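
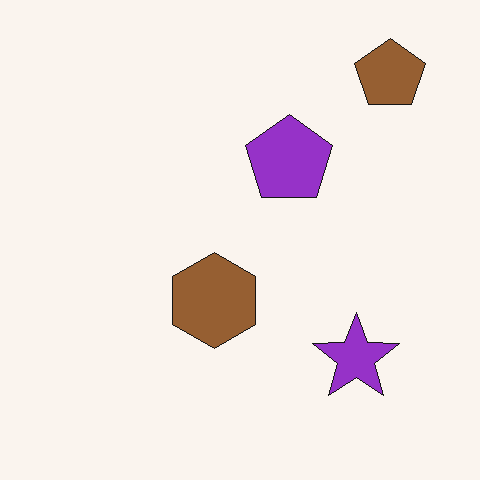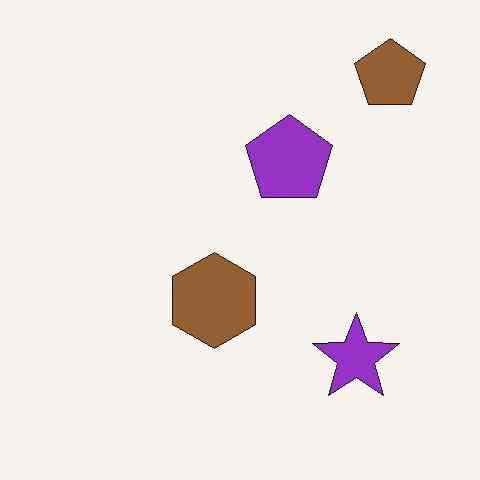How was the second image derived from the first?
This is the original image JPEG-compressed with visible artifacts.

Blocky 8×8 compression artifacts appear around shape edges and the flat background shows ringing — characteristic JPEG degradation.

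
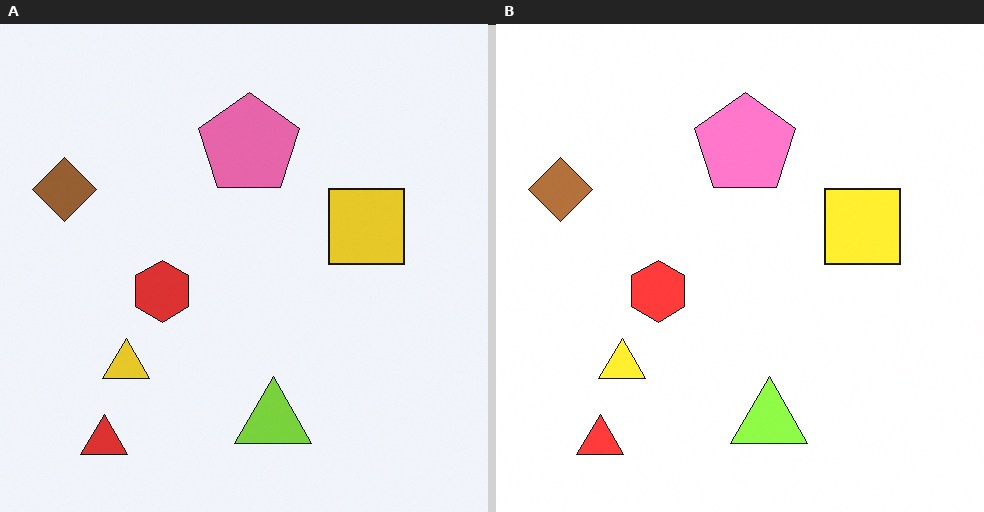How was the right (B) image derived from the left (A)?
The transformation is: brightened a little.

Every pixel — background and shapes alike — is uniformly brightened.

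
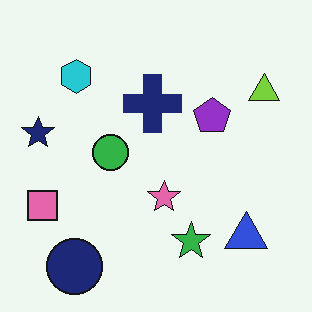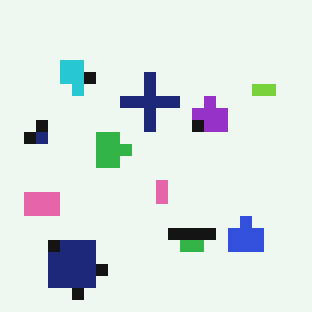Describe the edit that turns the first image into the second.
This is the original image heavily pixelated into large blocks.

Shapes are reduced to large square blocks; fine edges and outlines are lost — a downscale-then-upscale (mosaic) effect.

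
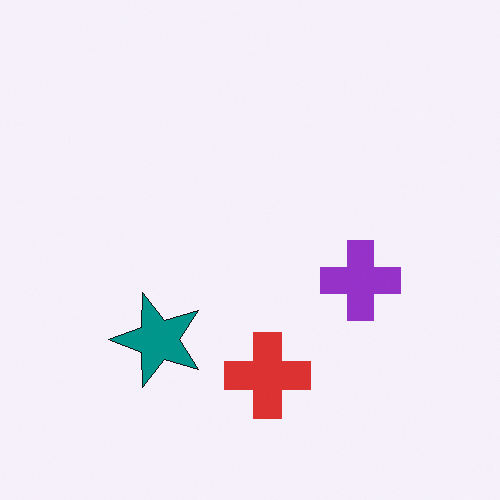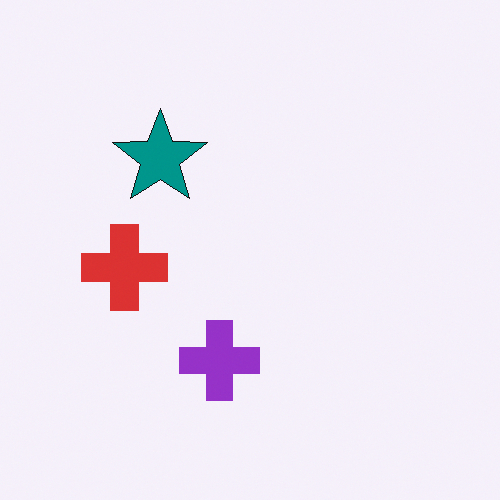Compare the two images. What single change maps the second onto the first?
It was rotated 90° counter-clockwise.

The teal star sits in the top-left of the second image and the bottom-left of the first — consistent with a whole-image 90° counter-clockwise rotation.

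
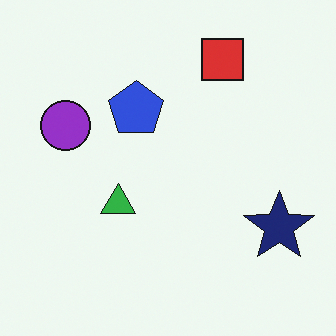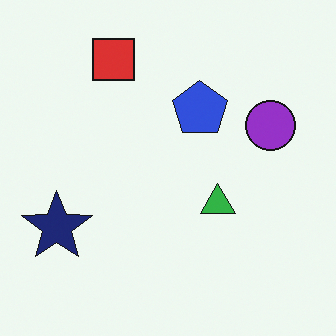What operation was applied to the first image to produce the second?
The transformation is: flipped horizontally (left ↔ right).

The navy star is in the bottom-right of the first image and the bottom-left of the second — shapes on opposite sides of the vertical midline have swapped in a mirror flip.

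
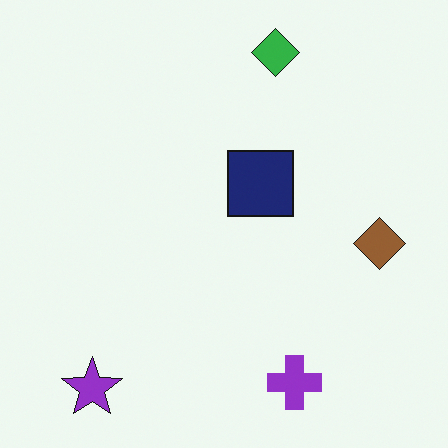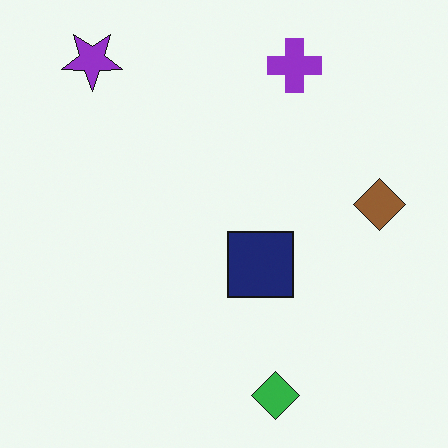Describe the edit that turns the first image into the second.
Flipped vertically (top ↔ bottom).

The green diamond is in the top of the first image and the bottom of the second — shapes on opposite sides of the horizontal midline have swapped in a mirror flip.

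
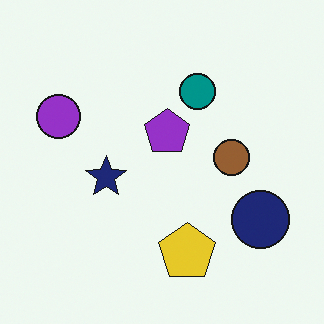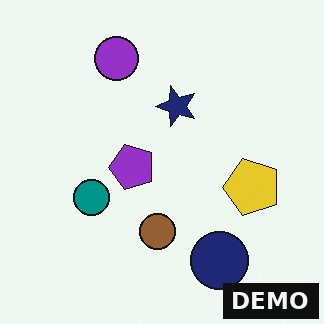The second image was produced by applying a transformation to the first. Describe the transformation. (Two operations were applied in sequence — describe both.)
This is the original image transposed (reflected across the top-left ↔ bottom-right diagonal), then watermarked with the text "DEMO" in the lower-right corner.

Shapes have swapped their row and column positions — what was in the top-right is now in the bottom-left — a diagonal reflection. A dark label reading "DEMO" appears in the lower-right corner.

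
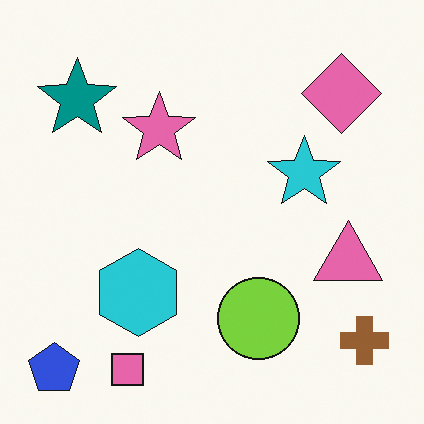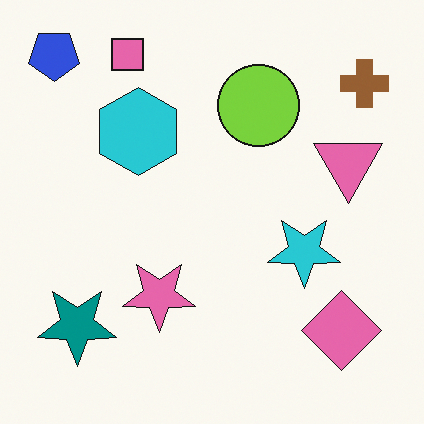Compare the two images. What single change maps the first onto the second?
Flipped vertically (top ↔ bottom).

The pink square is in the bottom-left of the first image and the top-left of the second — shapes on opposite sides of the horizontal midline have swapped in a mirror flip.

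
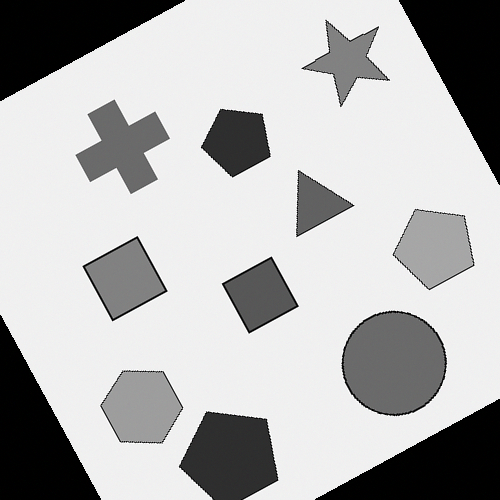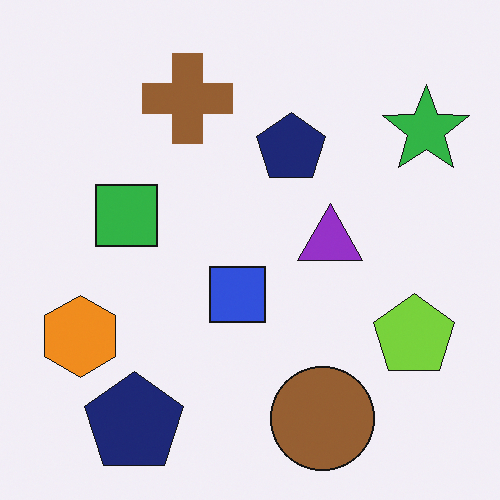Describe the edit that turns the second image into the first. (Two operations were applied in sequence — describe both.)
This is the original image rotated counter-clockwise by a moderate amount, then converted to grayscale.

Every shape is tilted by the same angle and the image corners show triangular fill wedges — a whole-image rotation by a non-right angle. All color is removed — every shape is now a shade of grey.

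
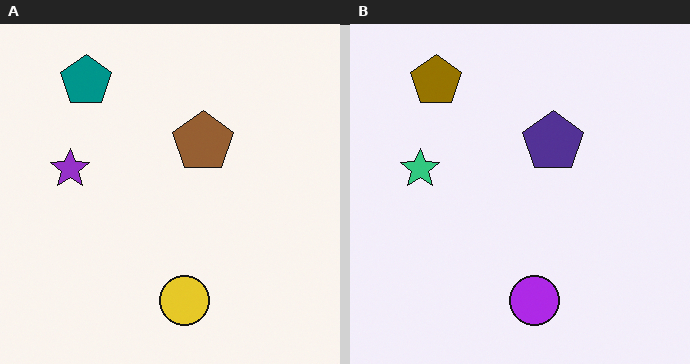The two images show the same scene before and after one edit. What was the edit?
It was hue-shifted through roughly half the color wheel.

Every shape's color has rotated by the same amount around the hue wheel — a uniform hue shift.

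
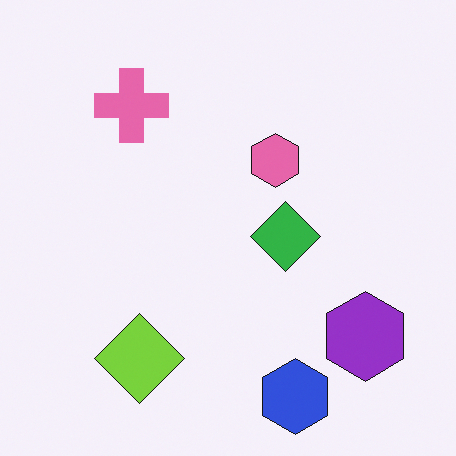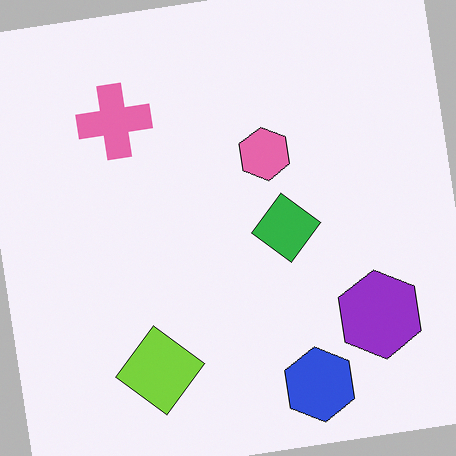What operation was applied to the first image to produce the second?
The second image is the first rotated counter-clockwise by a slight angle.

Every shape is tilted by the same angle and the image corners show triangular fill wedges — a whole-image rotation by a non-right angle.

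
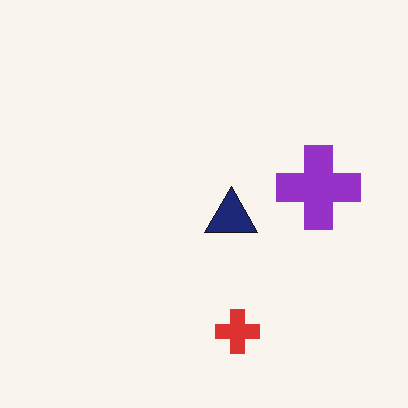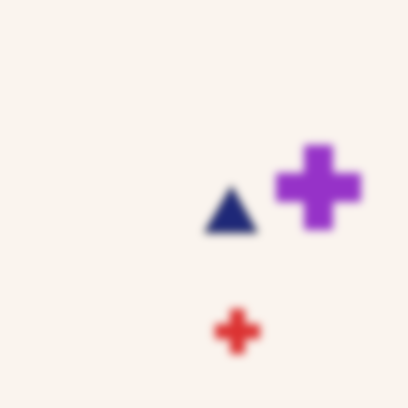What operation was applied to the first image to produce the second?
The image was moderately blurred.

Shape edges and outlines are uniformly softened across the whole image.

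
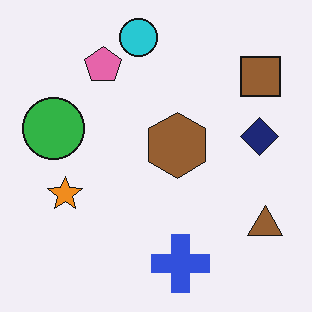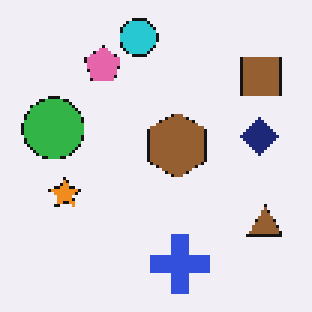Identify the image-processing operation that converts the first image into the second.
It was mildly pixelated.

Shapes are reduced to large square blocks; fine edges and outlines are lost — a downscale-then-upscale (mosaic) effect.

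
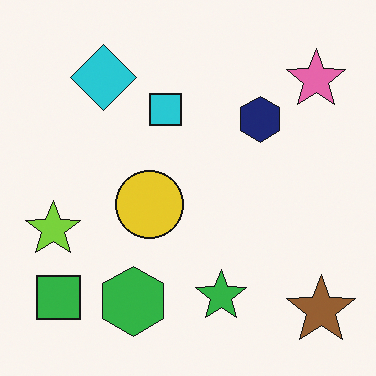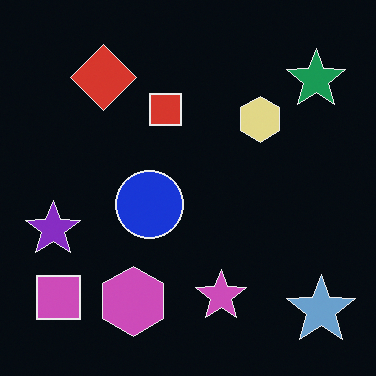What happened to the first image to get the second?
It was color-inverted (negative).

The light background has become dark and every shape's color is its complement — a photographic negative.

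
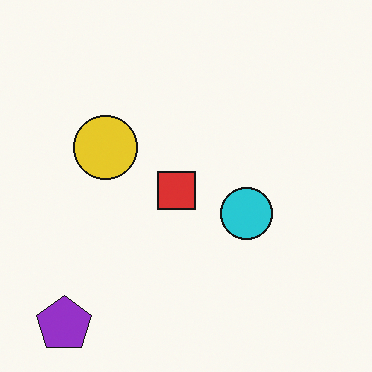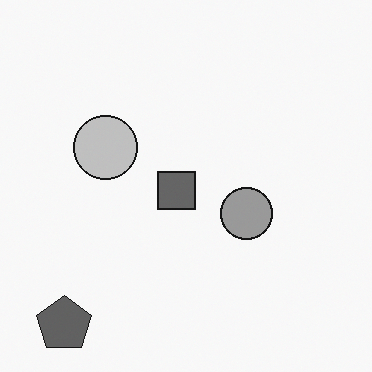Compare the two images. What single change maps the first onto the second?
This is the original image converted to grayscale.

All color is removed — every shape is now a shade of grey.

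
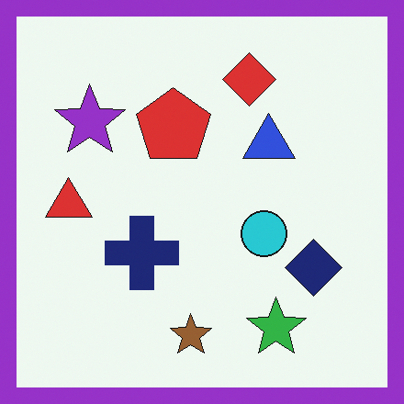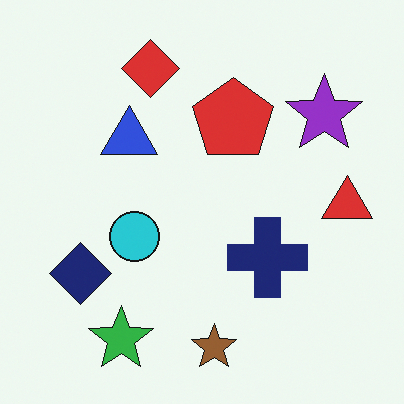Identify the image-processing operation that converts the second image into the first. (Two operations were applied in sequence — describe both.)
This is the original image flipped horizontally (left ↔ right), then framed with a purple border.

The red triangle is in the right of the second image and the left of the first — shapes on opposite sides of the vertical midline have swapped in a mirror flip. A solid purple frame runs around the edge of the first image, with the content slightly shrunk inside it.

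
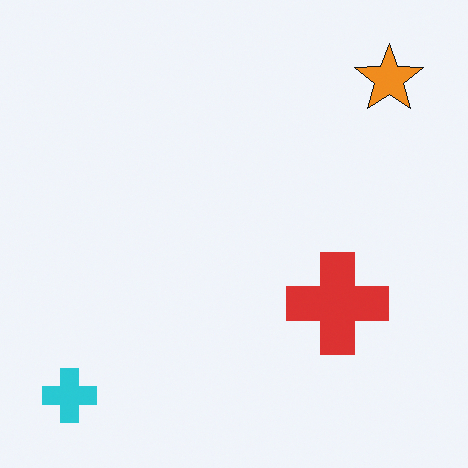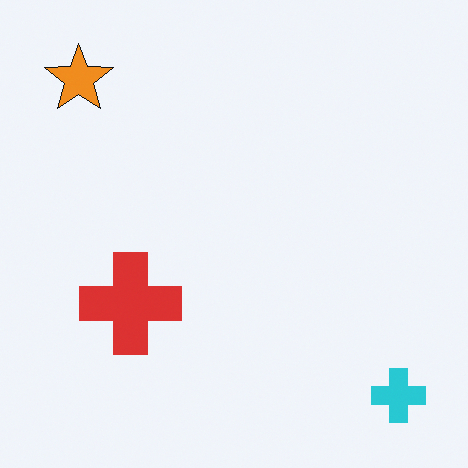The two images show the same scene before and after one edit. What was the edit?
This is the original image flipped horizontally (left ↔ right).

The cyan cross is in the bottom-left of the first image and the bottom-right of the second — shapes on opposite sides of the vertical midline have swapped in a mirror flip.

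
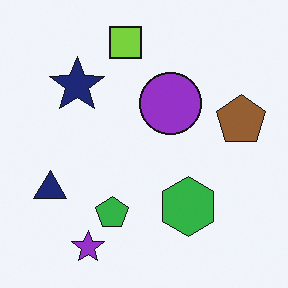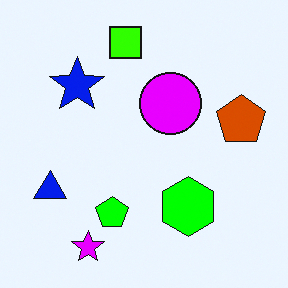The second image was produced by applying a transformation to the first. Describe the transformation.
It was made much more vivid (saturation change).

All colors are more vivid — a global saturation change.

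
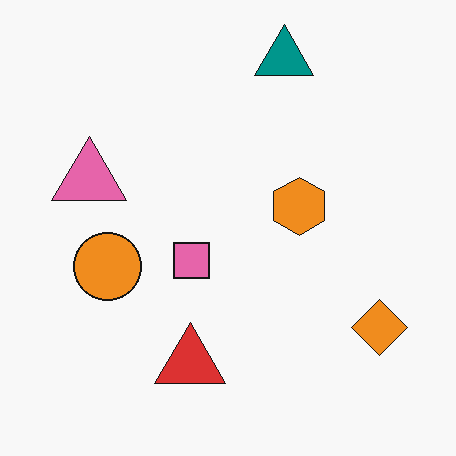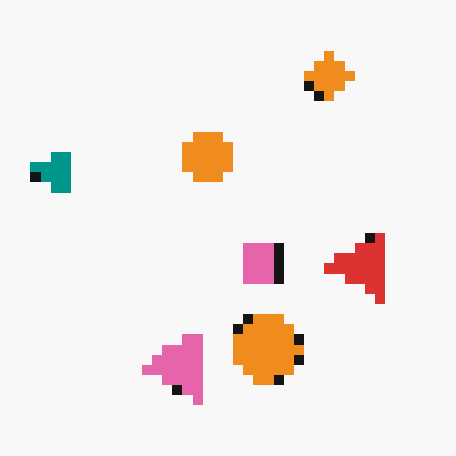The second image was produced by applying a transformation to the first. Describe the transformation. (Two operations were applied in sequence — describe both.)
The second image is the first heavily pixelated into large blocks, then rotated 90° counter-clockwise.

Shapes are reduced to large square blocks; fine edges and outlines are lost — a downscale-then-upscale (mosaic) effect. The orange diamond sits in the bottom-right of the first image and the top-right of the second — consistent with a whole-image 90° counter-clockwise rotation.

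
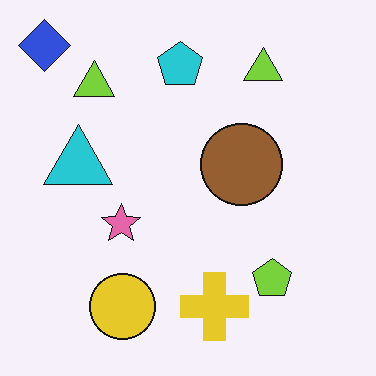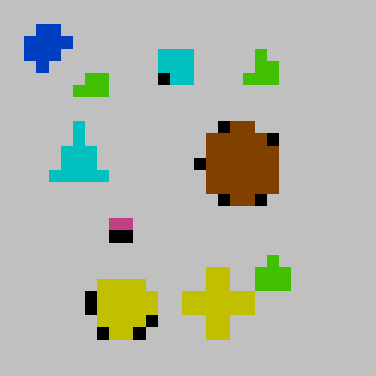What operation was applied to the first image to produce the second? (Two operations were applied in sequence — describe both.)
The second image is the first aggressively posterized, then heavily pixelated into large blocks.

Each flat color has snapped to a coarser quantized level — most visibly, the near-white background has dropped to a flat grey. Shapes are reduced to large square blocks; fine edges and outlines are lost — a downscale-then-upscale (mosaic) effect.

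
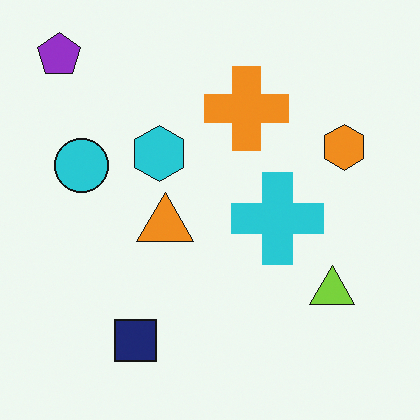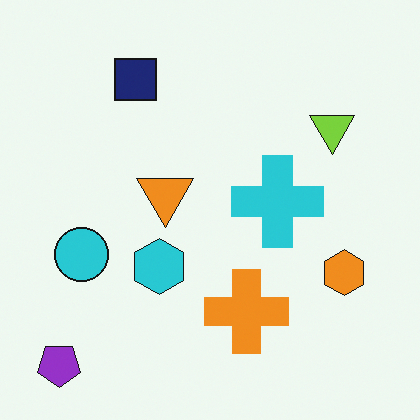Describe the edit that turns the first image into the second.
The second image is the first flipped vertically (top ↔ bottom).

The purple pentagon is in the top-left of the first image and the bottom-left of the second — shapes on opposite sides of the horizontal midline have swapped in a mirror flip.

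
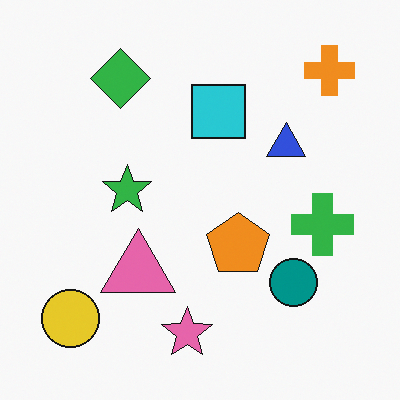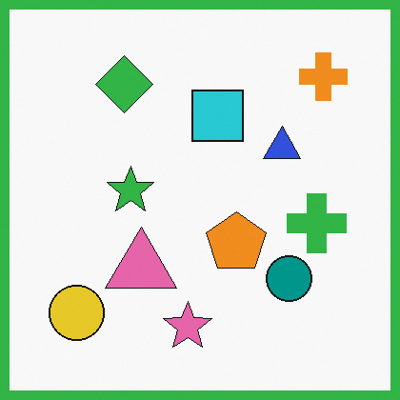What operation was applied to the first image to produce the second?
The image was framed with a green border.

A solid green frame runs around the edge of the second image, with the content slightly shrunk inside it.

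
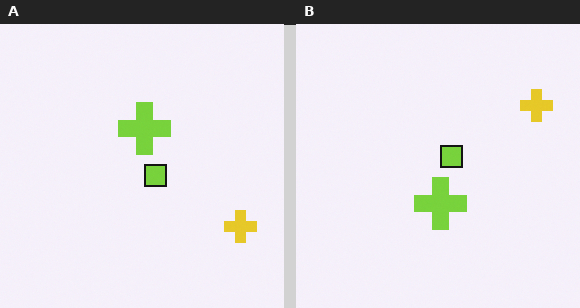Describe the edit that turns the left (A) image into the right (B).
The image was flipped vertically (top ↔ bottom).

The yellow cross is in the bottom-right of the left (A) image and the top-right of the right (B) — shapes on opposite sides of the horizontal midline have swapped in a mirror flip.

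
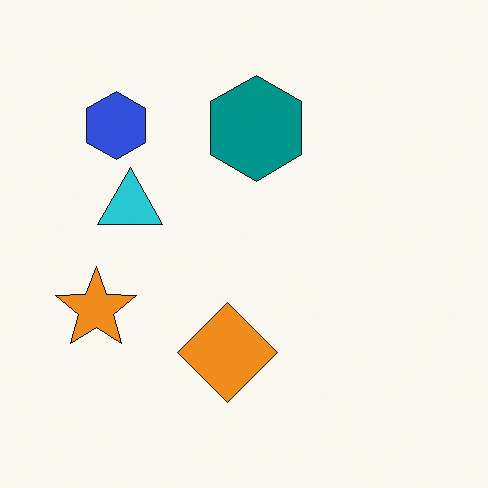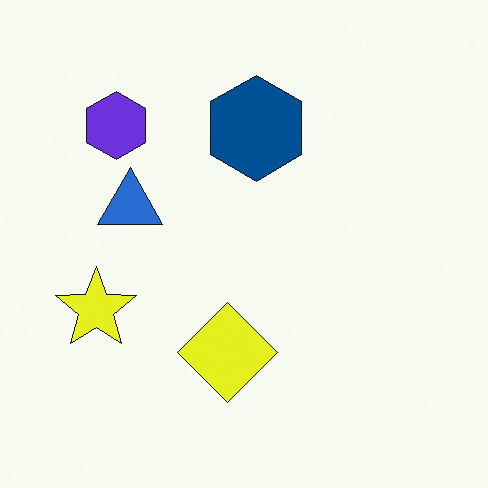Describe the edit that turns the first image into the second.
The image was hue-shifted by a small amount.

Every shape's color has rotated by the same amount around the hue wheel — a uniform hue shift.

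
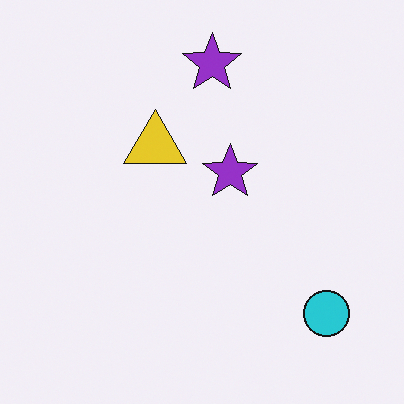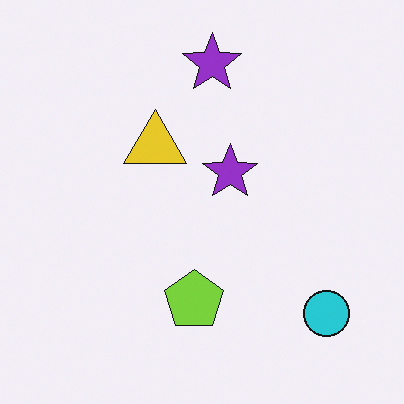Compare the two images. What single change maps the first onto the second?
Overlaid with an additional lime pentagon.

A lime pentagon appears in the second image that is absent from the first.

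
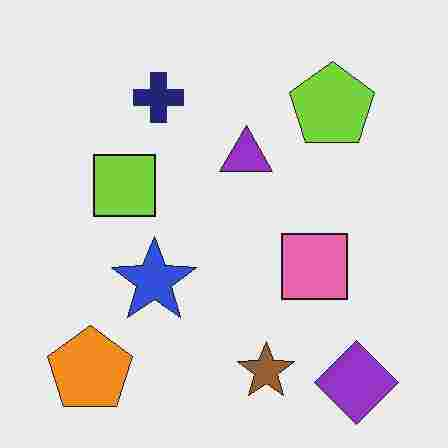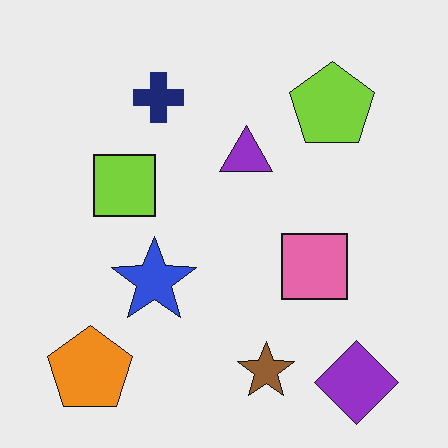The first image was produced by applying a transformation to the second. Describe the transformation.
The first image is the second heavily JPEG-compressed with obvious blocking artifacts.

Blocky 8×8 compression artifacts appear around shape edges and the flat background shows ringing — characteristic JPEG degradation.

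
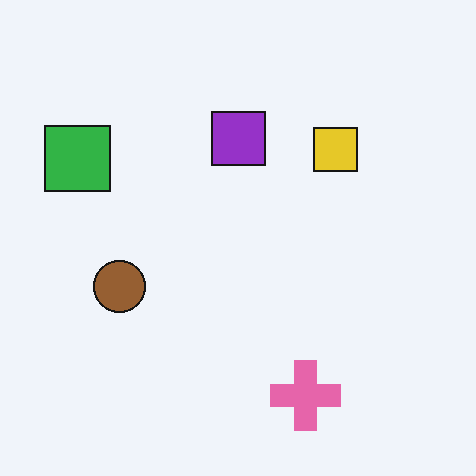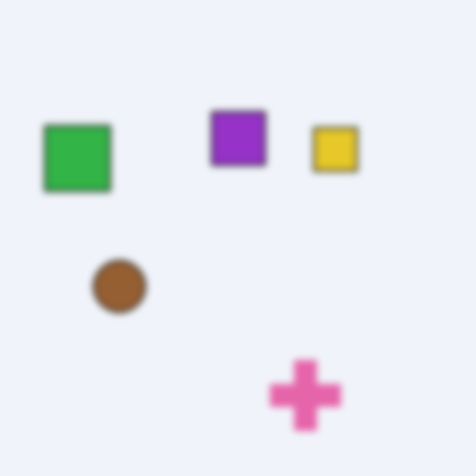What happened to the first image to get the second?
Noticeably gaussian-blurred.

Shape edges and outlines are uniformly softened across the whole image.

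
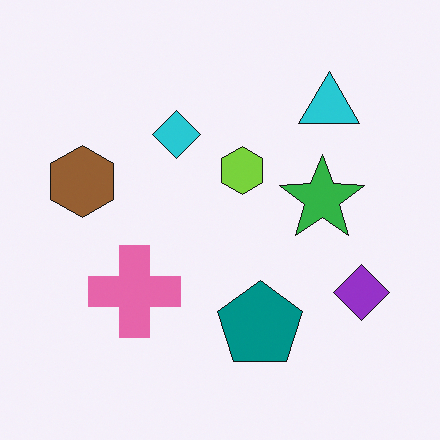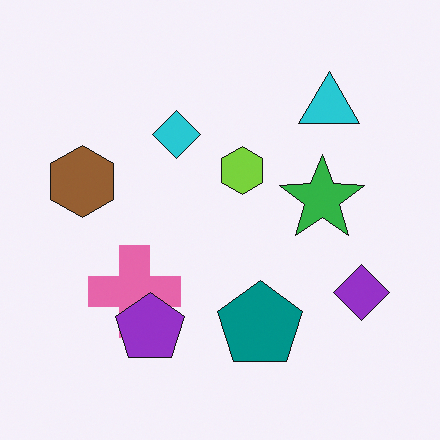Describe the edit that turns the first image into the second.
The second image is the first overlaid with an additional purple pentagon.

A purple pentagon appears in the second image that is absent from the first.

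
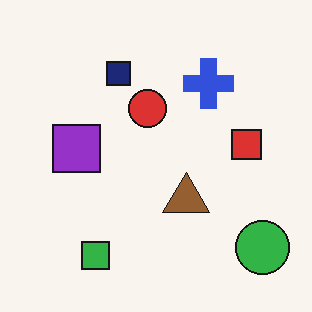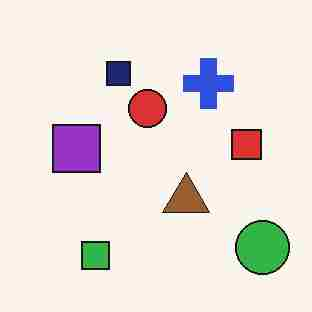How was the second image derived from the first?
The second image is the first degraded with heavy JPEG compression.

Blocky 8×8 compression artifacts appear around shape edges and the flat background shows ringing — characteristic JPEG degradation.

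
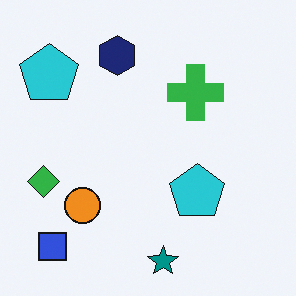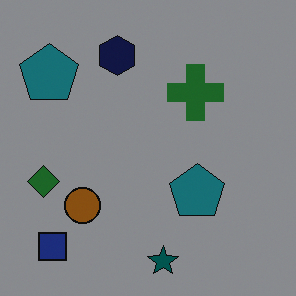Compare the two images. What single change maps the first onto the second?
The transformation is: darkened a lot.

Every pixel — background and shapes alike — is uniformly darkened.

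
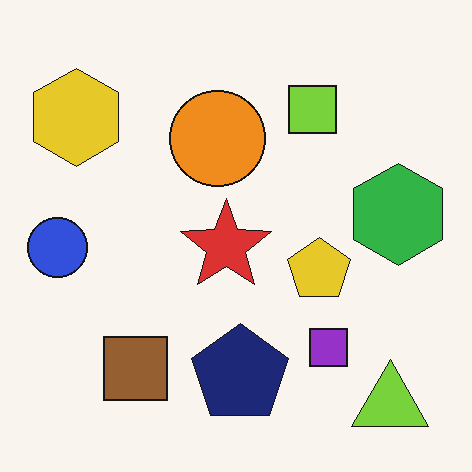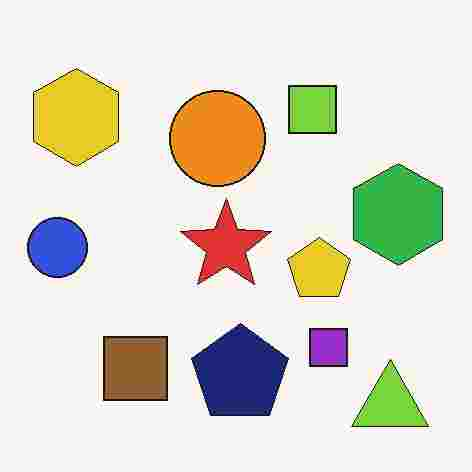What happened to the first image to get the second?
The second image is the first degraded with heavy JPEG compression.

Blocky 8×8 compression artifacts appear around shape edges and the flat background shows ringing — characteristic JPEG degradation.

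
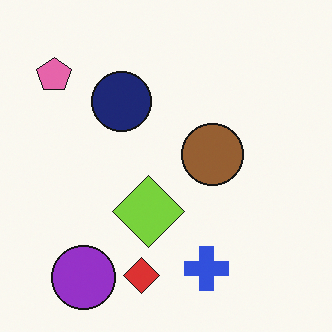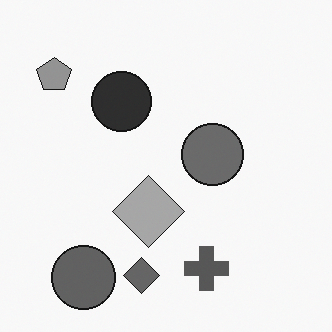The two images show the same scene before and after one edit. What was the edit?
The image was converted to grayscale.

All color is removed — every shape is now a shade of grey.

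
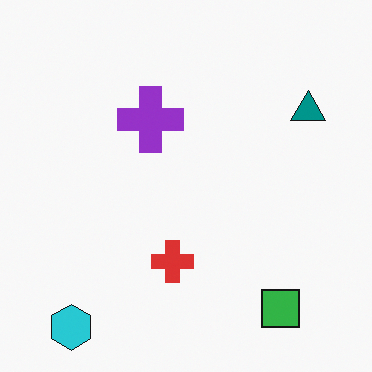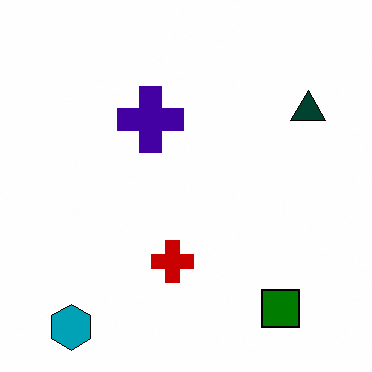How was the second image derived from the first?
The image was given much higher contrast.

Tones are pushed away from mid-grey across the whole image — a global contrast change.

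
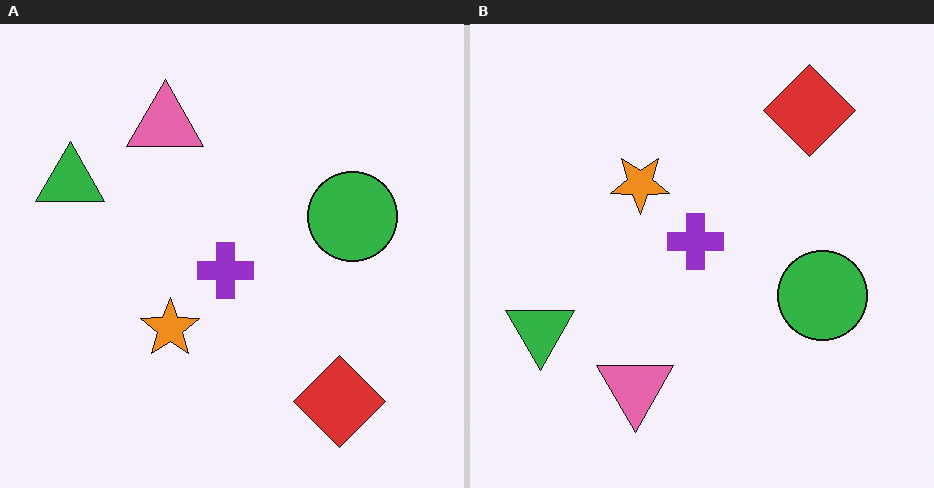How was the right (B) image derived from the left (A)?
It was flipped vertically (top ↔ bottom).

The red diamond is in the bottom-right of the left (A) image and the top-right of the right (B) — shapes on opposite sides of the horizontal midline have swapped in a mirror flip.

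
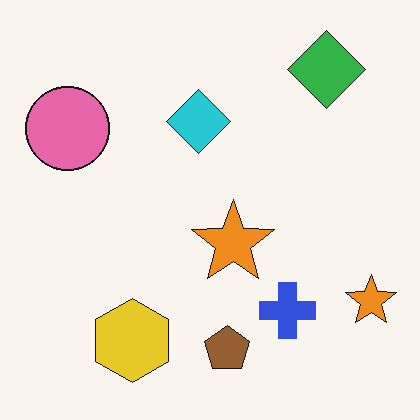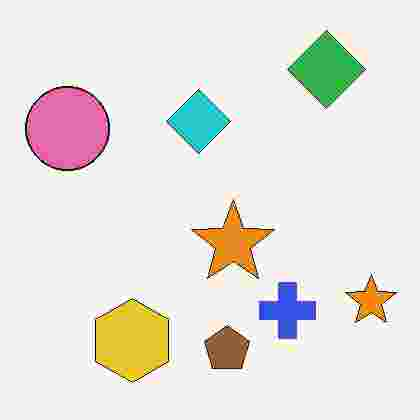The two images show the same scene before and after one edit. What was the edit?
This is the original image degraded with heavy JPEG compression.

Blocky 8×8 compression artifacts appear around shape edges and the flat background shows ringing — characteristic JPEG degradation.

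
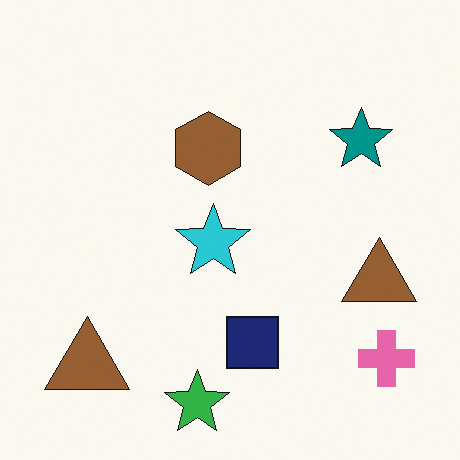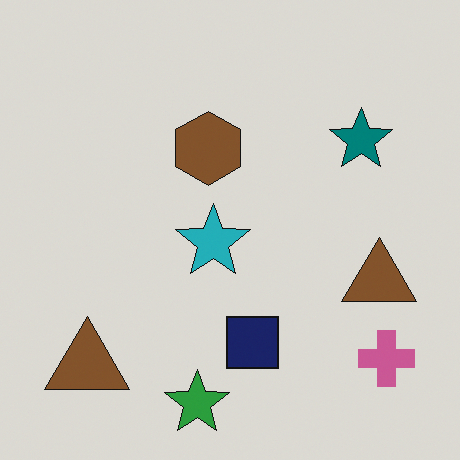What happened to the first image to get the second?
The image was darkened a little.

Every pixel — background and shapes alike — is uniformly darkened.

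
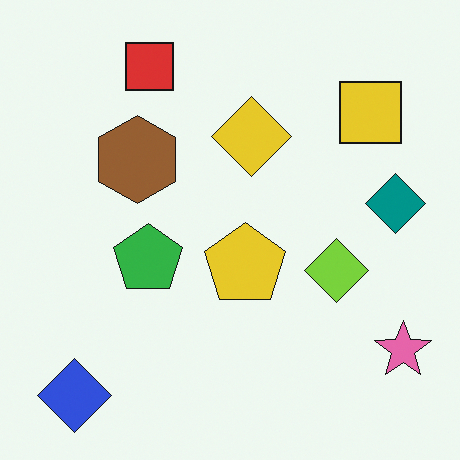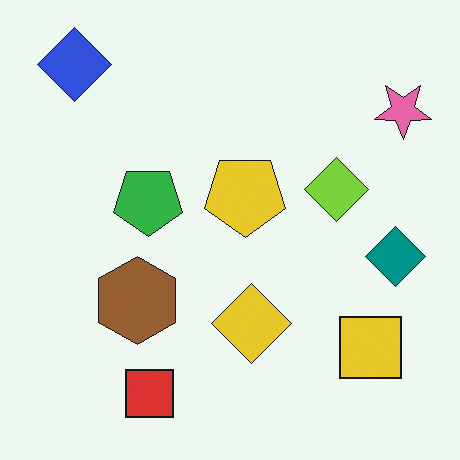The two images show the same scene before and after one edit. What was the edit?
Flipped vertically (top ↔ bottom).

The blue diamond is in the bottom-left of the first image and the top-left of the second — shapes on opposite sides of the horizontal midline have swapped in a mirror flip.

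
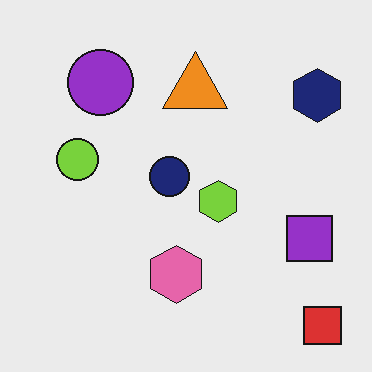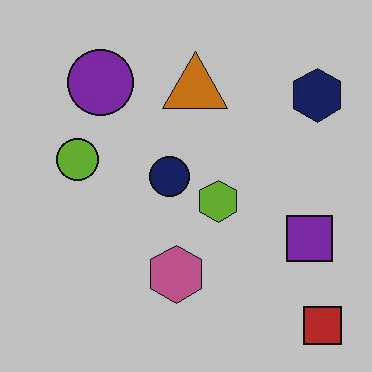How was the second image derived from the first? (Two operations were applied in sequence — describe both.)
The transformation is: given moderate JPEG compression, then slightly darkened.

Blocky 8×8 compression artifacts appear around shape edges and the flat background shows ringing — characteristic JPEG degradation. Every pixel — background and shapes alike — is uniformly darkened.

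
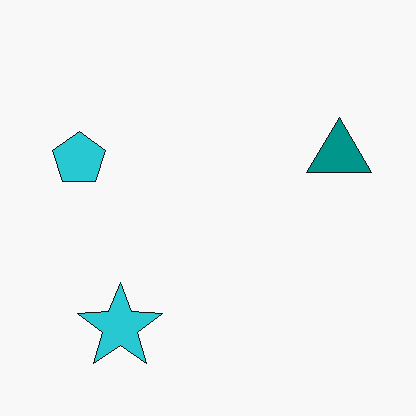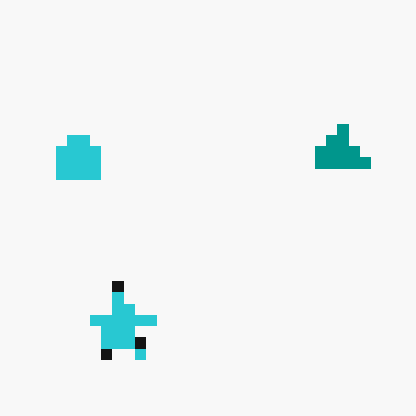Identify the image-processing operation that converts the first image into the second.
Heavily pixelated into large blocks.

Shapes are reduced to large square blocks; fine edges and outlines are lost — a downscale-then-upscale (mosaic) effect.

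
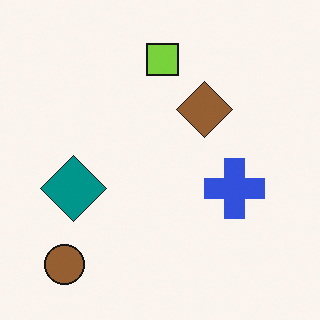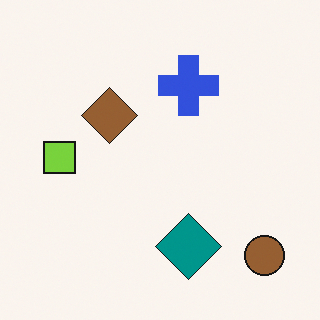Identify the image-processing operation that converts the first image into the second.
The transformation is: rotated 90° counter-clockwise.

The brown circle sits in the bottom-left of the first image and the bottom-right of the second — consistent with a whole-image 90° counter-clockwise rotation.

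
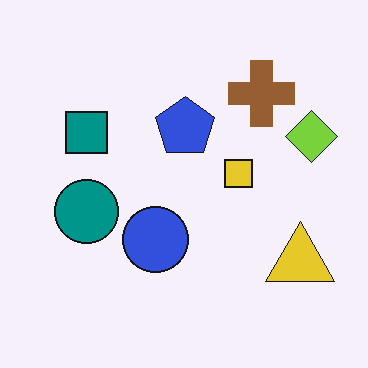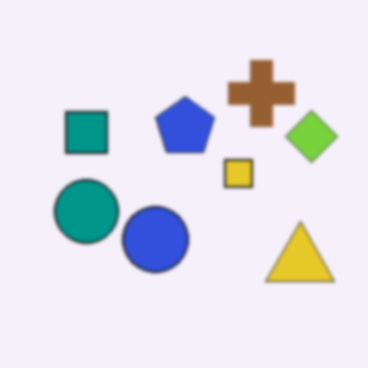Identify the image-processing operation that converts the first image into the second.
The image was given a subtle gaussian blur.

Shape edges and outlines are uniformly softened across the whole image.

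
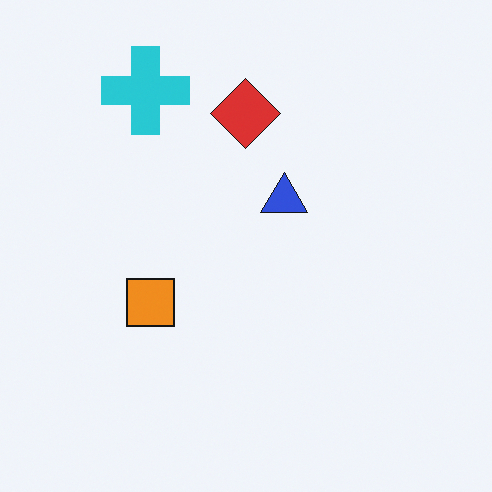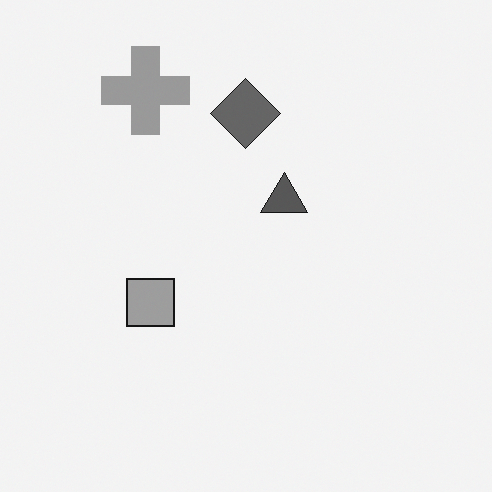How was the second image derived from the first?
The image was converted to grayscale.

All color is removed — every shape is now a shade of grey.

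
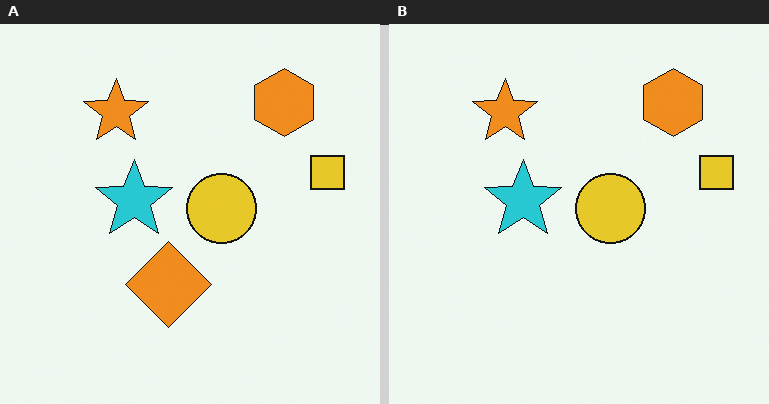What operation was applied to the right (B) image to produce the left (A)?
The left (A) image is the right (B) overlaid with an additional orange diamond.

An orange diamond appears in the left (A) image that is absent from the right (B).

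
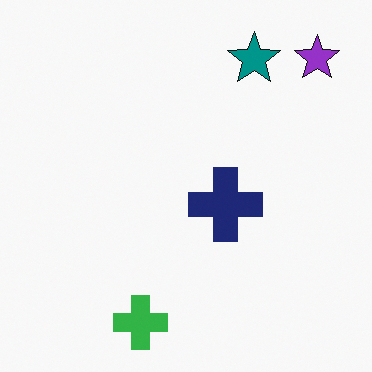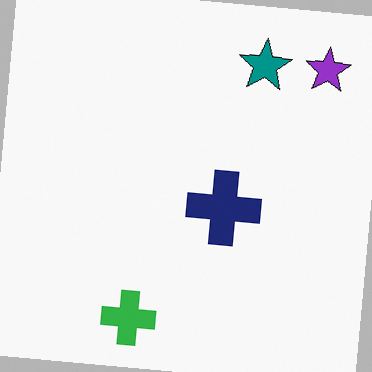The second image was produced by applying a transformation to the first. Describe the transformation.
The second image is the first rotated clockwise by a small amount.

Every shape is tilted by the same angle and the image corners show triangular fill wedges — a whole-image rotation by a non-right angle.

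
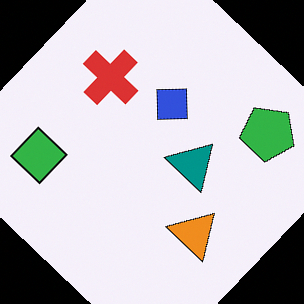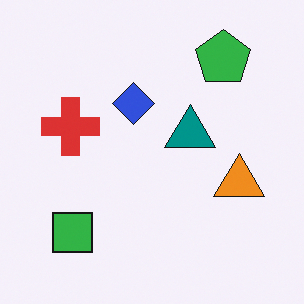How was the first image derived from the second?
The first image is the second rotated clockwise by a large amount — several tens of degrees.

Every shape is tilted by the same angle and the image corners show triangular fill wedges — a whole-image rotation by a non-right angle.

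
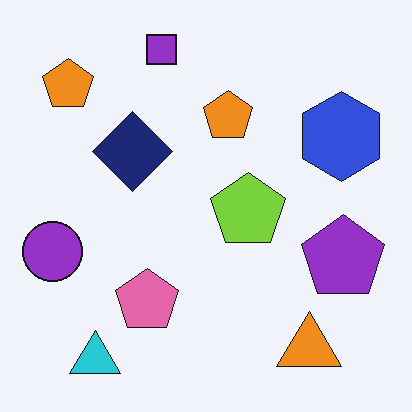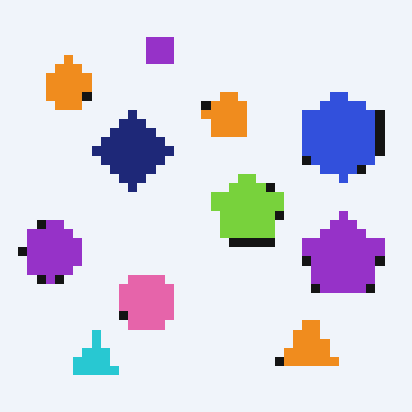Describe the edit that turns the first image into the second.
The second image is the first heavily pixelated into large blocks.

Shapes are reduced to large square blocks; fine edges and outlines are lost — a downscale-then-upscale (mosaic) effect.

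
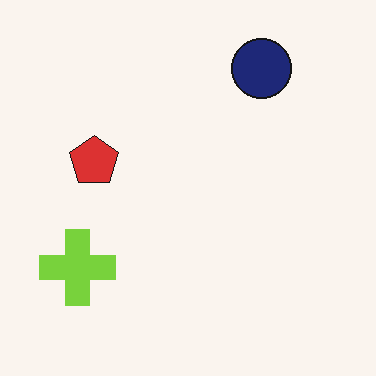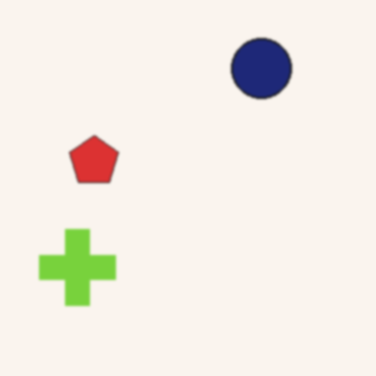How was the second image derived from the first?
Slightly softened.

Shape edges and outlines are uniformly softened across the whole image.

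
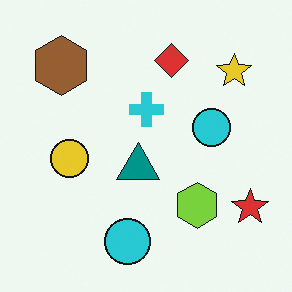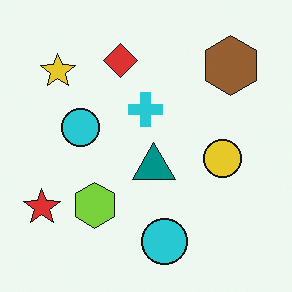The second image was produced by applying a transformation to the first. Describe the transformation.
Flipped horizontally (left ↔ right).

The red star is in the bottom-right of the first image and the bottom-left of the second — shapes on opposite sides of the vertical midline have swapped in a mirror flip.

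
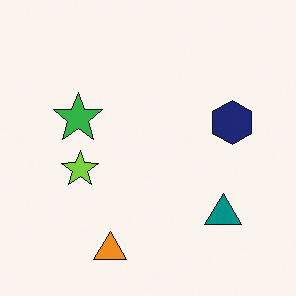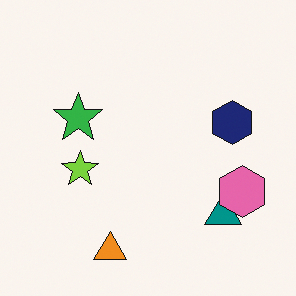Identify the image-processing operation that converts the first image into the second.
The transformation is: overlaid with an additional pink hexagon.

A pink hexagon appears in the second image that is absent from the first.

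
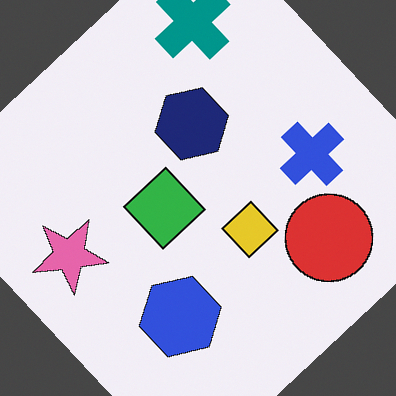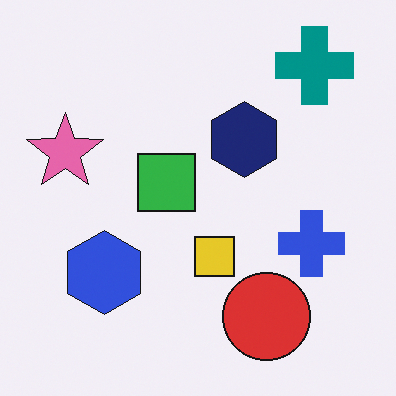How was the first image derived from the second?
This is the original image rotated counter-clockwise by a large amount — several tens of degrees.

Every shape is tilted by the same angle and the image corners show triangular fill wedges — a whole-image rotation by a non-right angle.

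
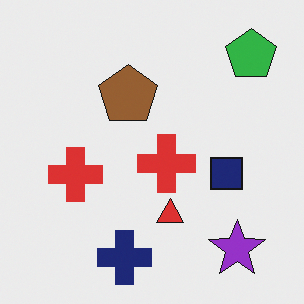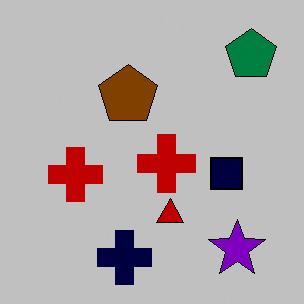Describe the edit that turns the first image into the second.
The second image is the first aggressively posterized.

Each flat color has snapped to a coarser quantized level — most visibly, the near-white background has dropped to a flat grey.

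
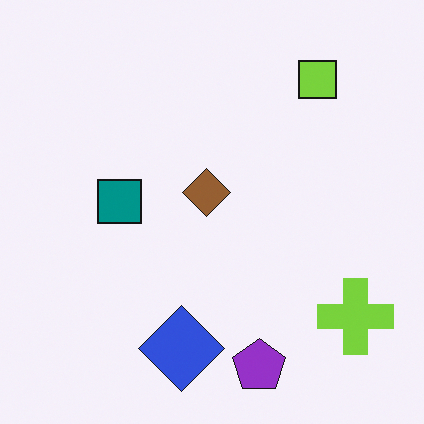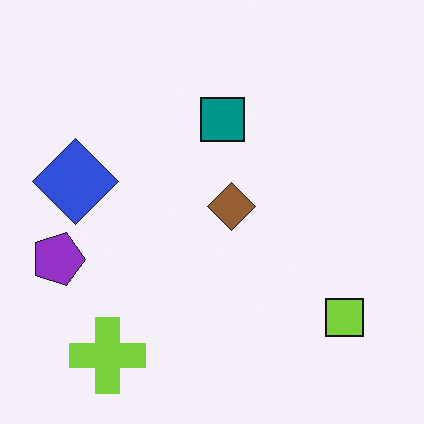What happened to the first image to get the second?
It was rotated 90° clockwise.

The lime cross sits in the bottom-right of the first image and the bottom-left of the second — consistent with a whole-image 90° clockwise rotation.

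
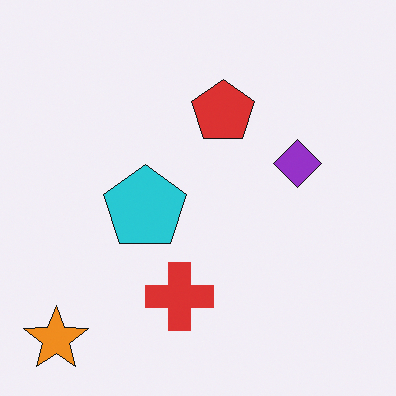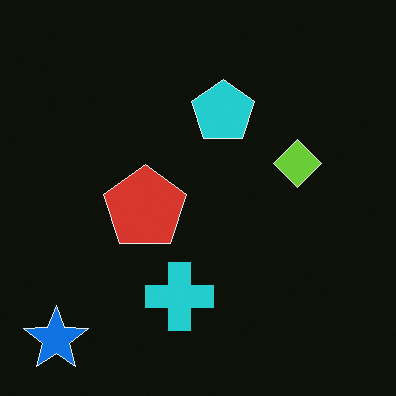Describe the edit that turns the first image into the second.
It was color-inverted (negative).

The light background has become dark and every shape's color is its complement — a photographic negative.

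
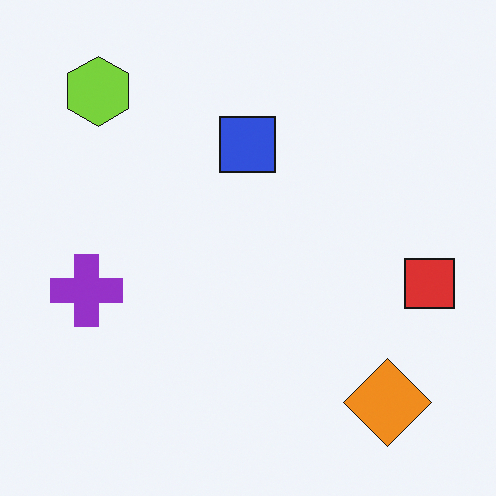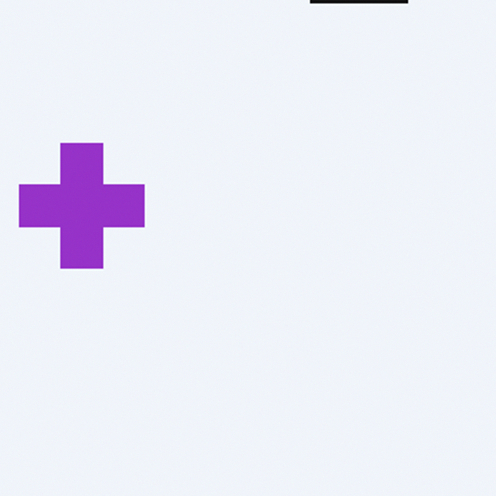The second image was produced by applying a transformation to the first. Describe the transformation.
It was cropped to a noticeably smaller region and rescaled.

The visible shapes are larger and the field of view is narrower; shapes near the original edges may be partly or wholly outside the frame — a crop-and-rescale.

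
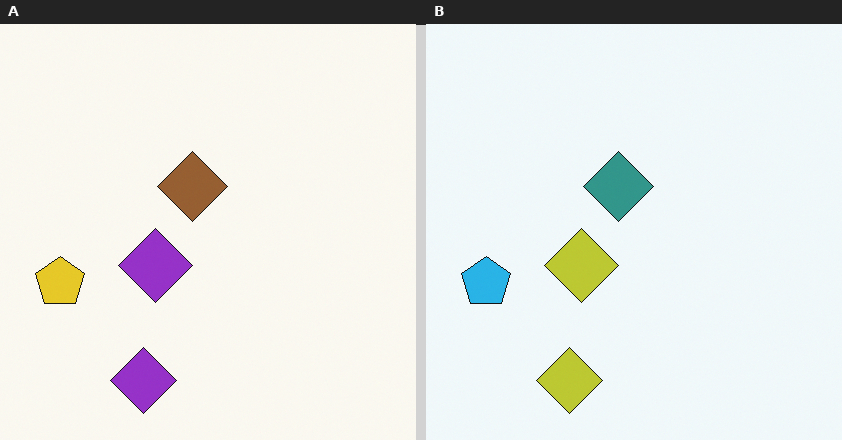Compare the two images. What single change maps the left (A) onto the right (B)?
The transformation is: hue-shifted noticeably.

Every shape's color has rotated by the same amount around the hue wheel — a uniform hue shift.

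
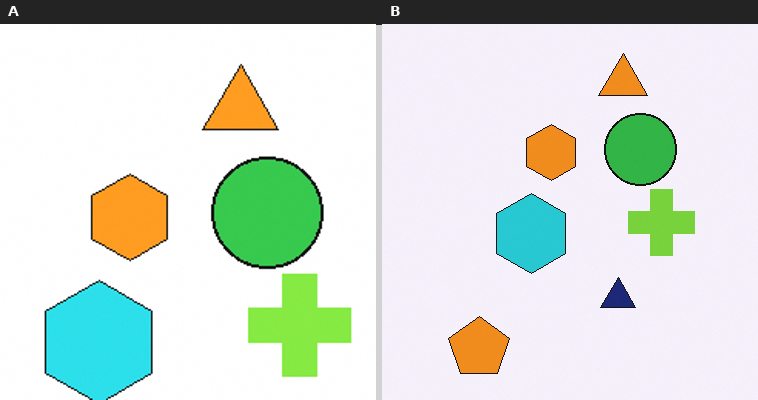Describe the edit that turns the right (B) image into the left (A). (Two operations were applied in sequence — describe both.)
The transformation is: slightly brightened, then cropped slightly and scaled back up.

Every pixel — background and shapes alike — is uniformly brightened. The visible shapes are larger and the field of view is narrower; shapes near the original edges may be partly or wholly outside the frame — a crop-and-rescale.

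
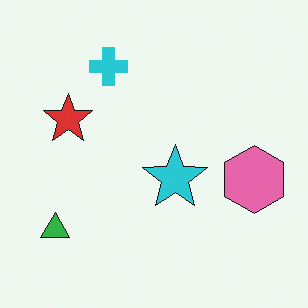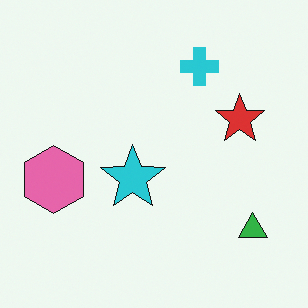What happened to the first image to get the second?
Flipped horizontally (left ↔ right).

The pink hexagon is in the right of the first image and the left of the second — shapes on opposite sides of the vertical midline have swapped in a mirror flip.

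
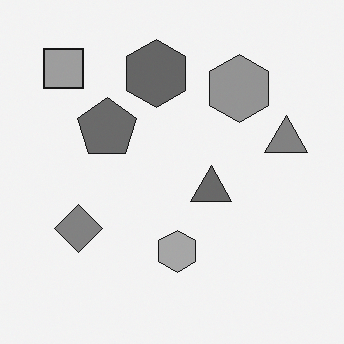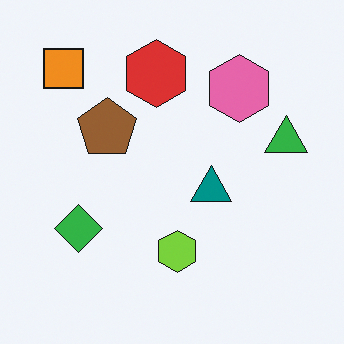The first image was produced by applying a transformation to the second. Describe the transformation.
The image was converted to grayscale.

All color is removed — every shape is now a shade of grey.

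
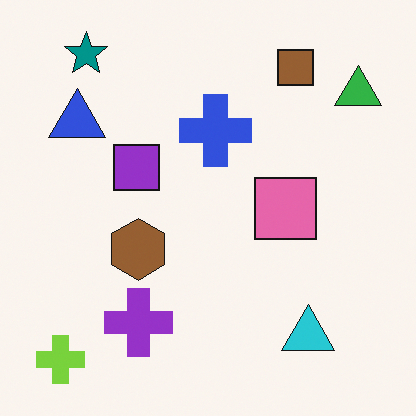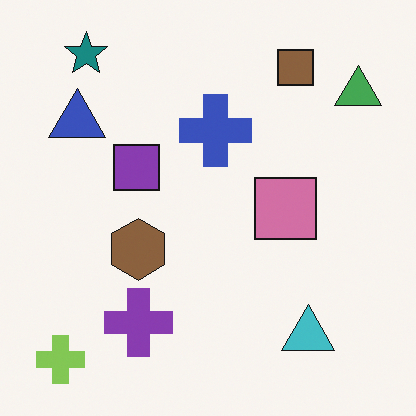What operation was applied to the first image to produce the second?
The transformation is: slightly desaturated.

All colors are more muted and greyish — a global saturation change.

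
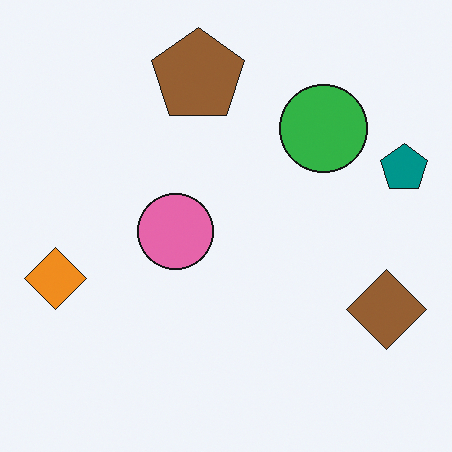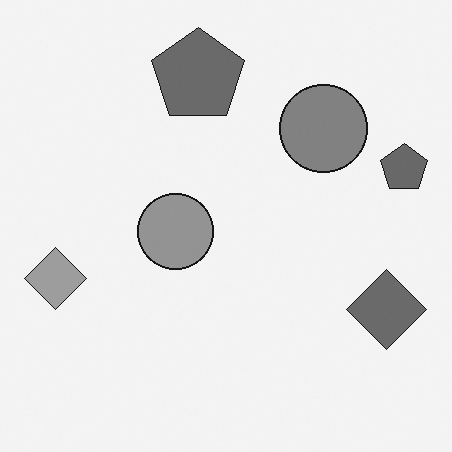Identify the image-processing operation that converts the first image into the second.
The transformation is: converted to grayscale.

All color is removed — every shape is now a shade of grey.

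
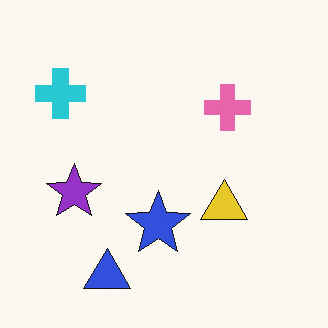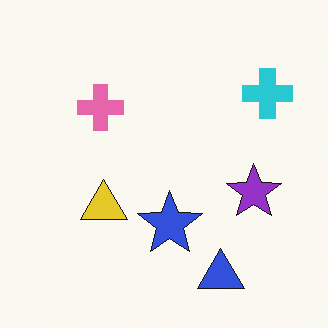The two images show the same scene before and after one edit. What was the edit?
It was flipped horizontally (left ↔ right).

The cyan cross is in the top-left of the first image and the top-right of the second — shapes on opposite sides of the vertical midline have swapped in a mirror flip.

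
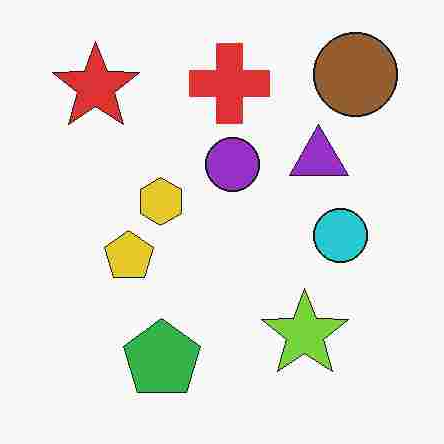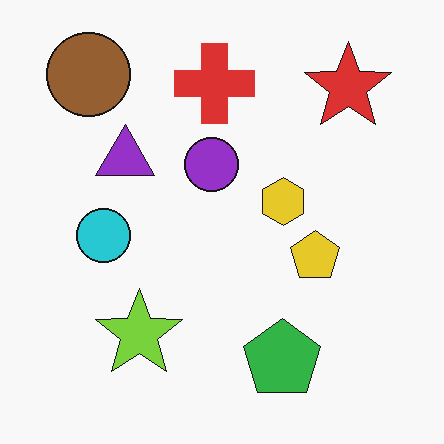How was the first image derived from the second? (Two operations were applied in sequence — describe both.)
Heavily JPEG-compressed with obvious blocking artifacts, then flipped horizontally (left ↔ right).

Blocky 8×8 compression artifacts appear around shape edges and the flat background shows ringing — characteristic JPEG degradation. The brown circle is in the top-left of the second image and the top-right of the first — shapes on opposite sides of the vertical midline have swapped in a mirror flip.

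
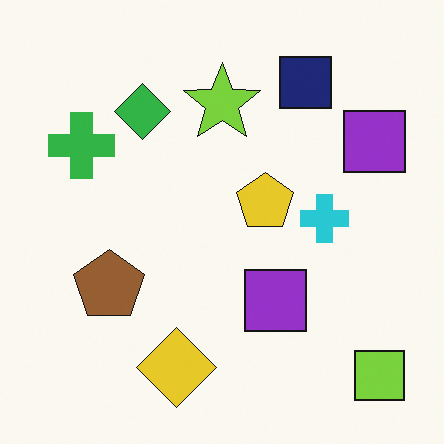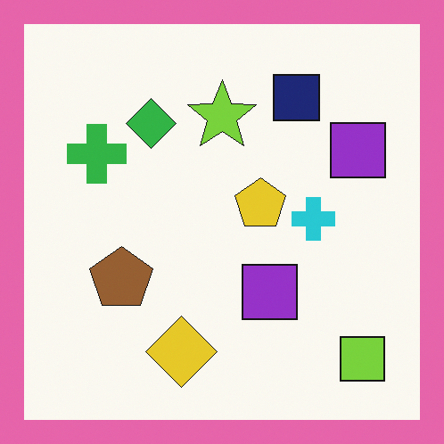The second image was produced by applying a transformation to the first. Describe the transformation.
The second image is the first framed with a pink border.

A solid pink frame runs around the edge of the second image, with the content slightly shrunk inside it.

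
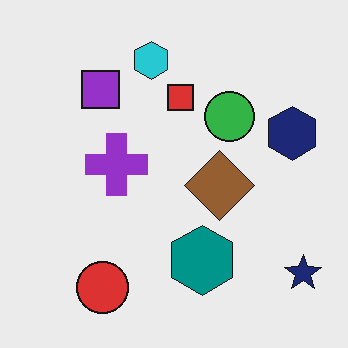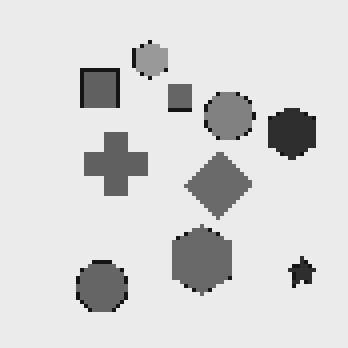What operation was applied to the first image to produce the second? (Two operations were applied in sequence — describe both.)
Lightly pixelated (a mild mosaic effect), then converted to grayscale.

Shapes are reduced to large square blocks; fine edges and outlines are lost — a downscale-then-upscale (mosaic) effect. All color is removed — every shape is now a shade of grey.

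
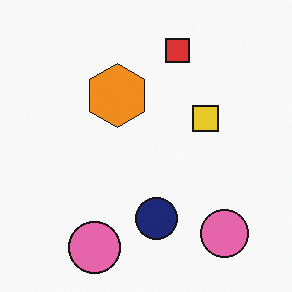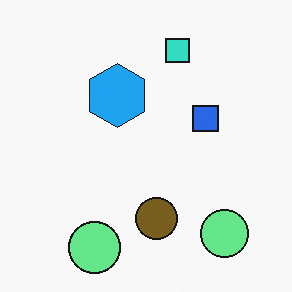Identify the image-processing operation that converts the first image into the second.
The second image is the first hue-shifted through roughly half the color wheel.

Every shape's color has rotated by the same amount around the hue wheel — a uniform hue shift.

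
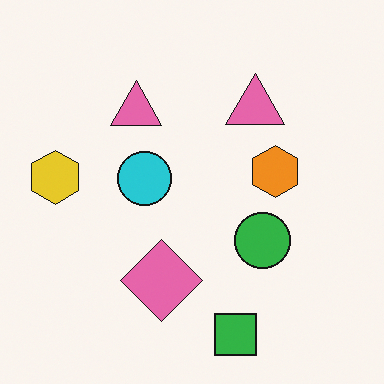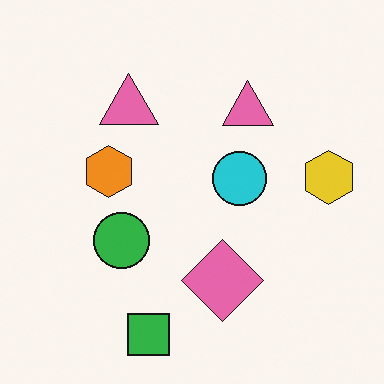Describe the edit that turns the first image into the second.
The transformation is: flipped horizontally (left ↔ right).

The yellow hexagon is in the left of the first image and the right of the second — shapes on opposite sides of the vertical midline have swapped in a mirror flip.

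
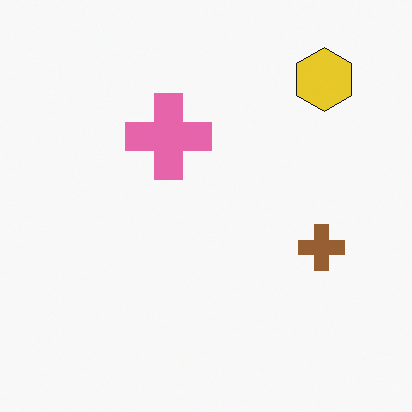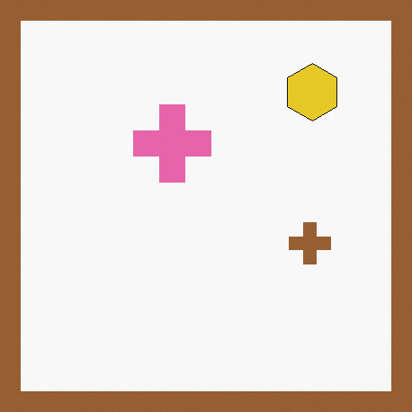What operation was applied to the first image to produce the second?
The transformation is: framed with a brown border.

A solid brown frame runs around the edge of the second image, with the content slightly shrunk inside it.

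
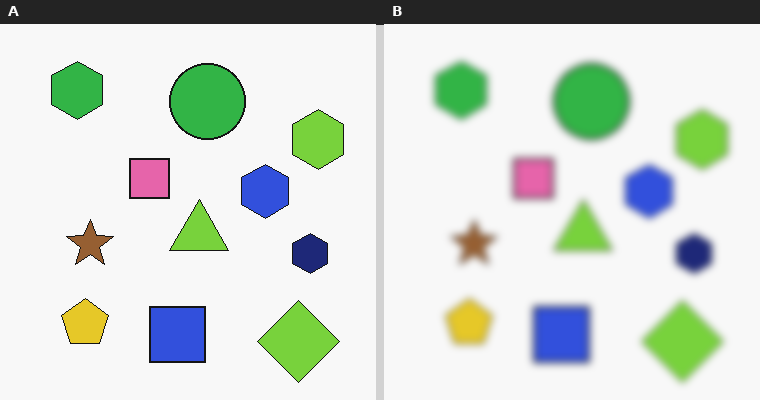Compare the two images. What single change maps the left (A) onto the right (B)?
Moderately blurred.

Shape edges and outlines are uniformly softened across the whole image.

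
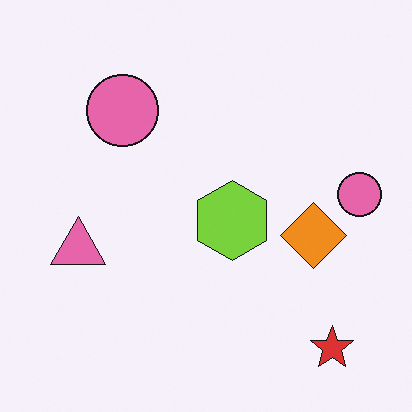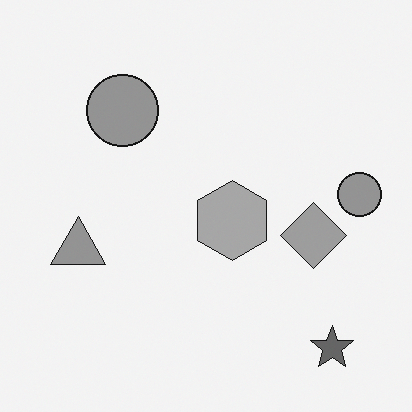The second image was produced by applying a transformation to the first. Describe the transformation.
Converted to grayscale.

All color is removed — every shape is now a shade of grey.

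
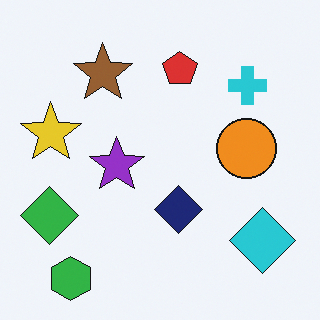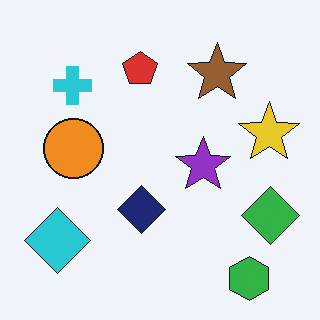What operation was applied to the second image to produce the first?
This is the original image flipped horizontally (left ↔ right).

The green diamond is in the bottom-right of the second image and the bottom-left of the first — shapes on opposite sides of the vertical midline have swapped in a mirror flip.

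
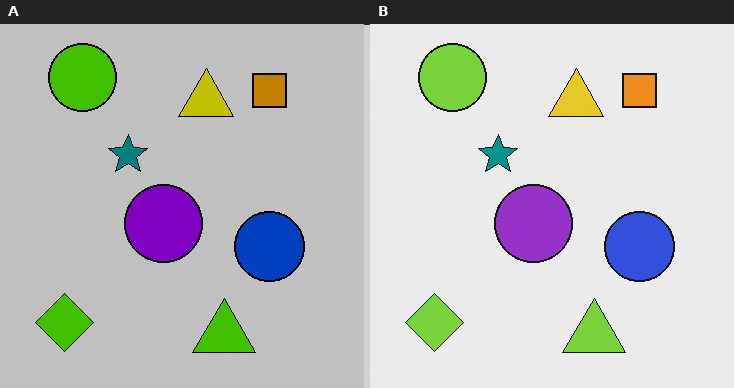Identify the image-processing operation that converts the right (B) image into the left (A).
It was heavily posterized to just a handful of flat colors.

Each flat color has snapped to a coarser quantized level — most visibly, the near-white background has dropped to a flat grey.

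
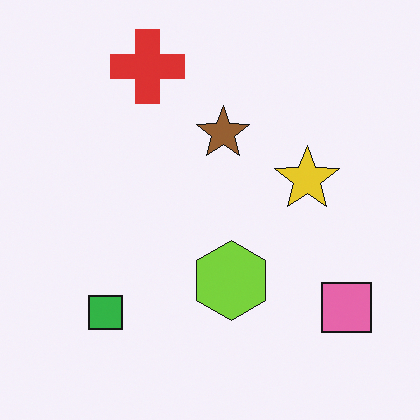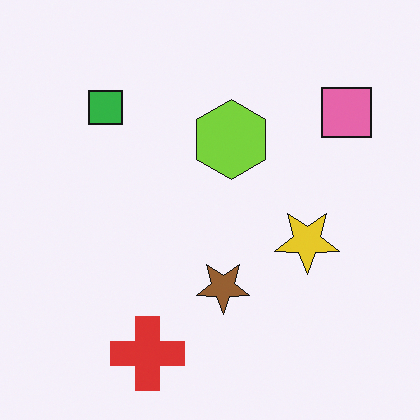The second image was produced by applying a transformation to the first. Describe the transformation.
The second image is the first flipped vertically (top ↔ bottom).

The red cross is in the top of the first image and the bottom of the second — shapes on opposite sides of the horizontal midline have swapped in a mirror flip.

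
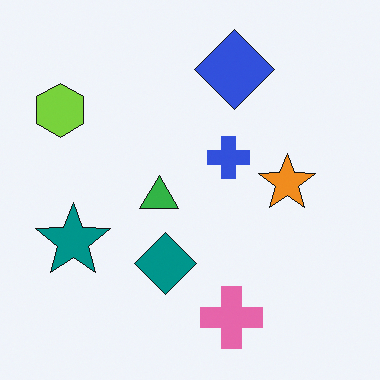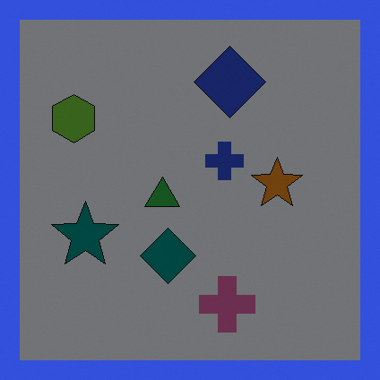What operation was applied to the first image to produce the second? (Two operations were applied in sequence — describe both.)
This is the original image darkened a lot, then framed with a blue border.

Every pixel — background and shapes alike — is uniformly darkened. A solid blue frame runs around the edge of the second image, with the content slightly shrunk inside it.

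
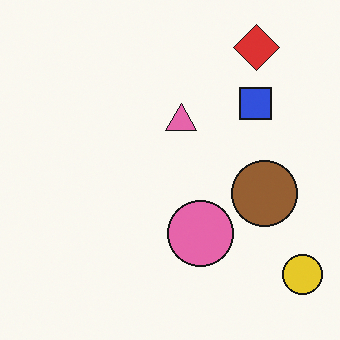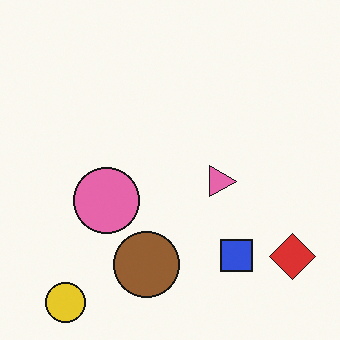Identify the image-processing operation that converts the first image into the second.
The second image is the first rotated 90° clockwise.

The yellow circle sits in the bottom-right of the first image and the bottom-left of the second — consistent with a whole-image 90° clockwise rotation.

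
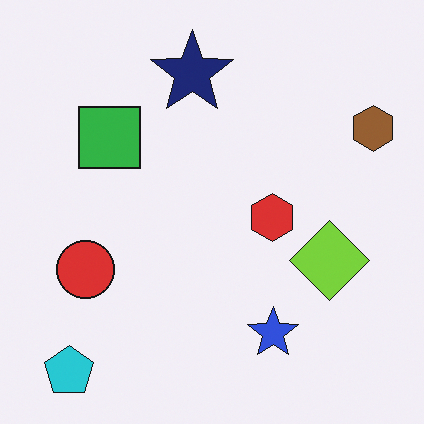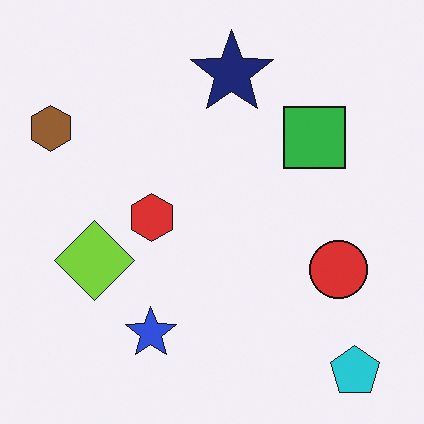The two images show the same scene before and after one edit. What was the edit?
The transformation is: flipped horizontally (left ↔ right).

The brown hexagon is in the top-right of the first image and the top-left of the second — shapes on opposite sides of the vertical midline have swapped in a mirror flip.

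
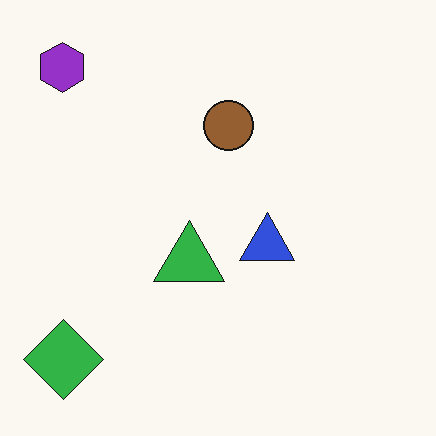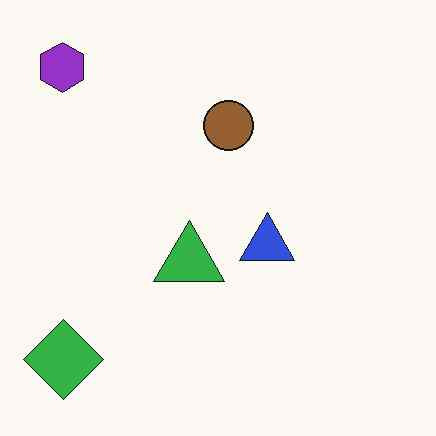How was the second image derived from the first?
It was given moderate JPEG compression.

Blocky 8×8 compression artifacts appear around shape edges and the flat background shows ringing — characteristic JPEG degradation.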